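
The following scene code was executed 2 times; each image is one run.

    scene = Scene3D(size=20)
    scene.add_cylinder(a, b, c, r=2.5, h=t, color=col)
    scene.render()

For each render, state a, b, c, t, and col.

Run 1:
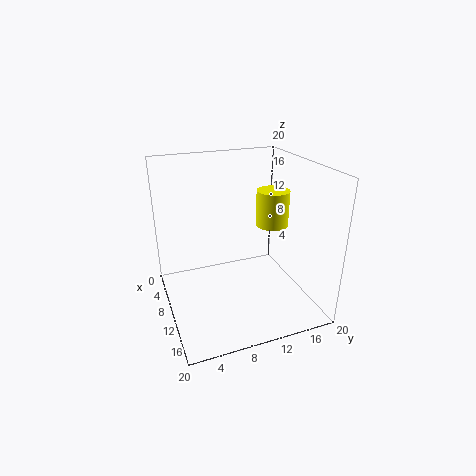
a = 6.5
b = 17
c = 9.5
t = 5.5
col = 'yellow'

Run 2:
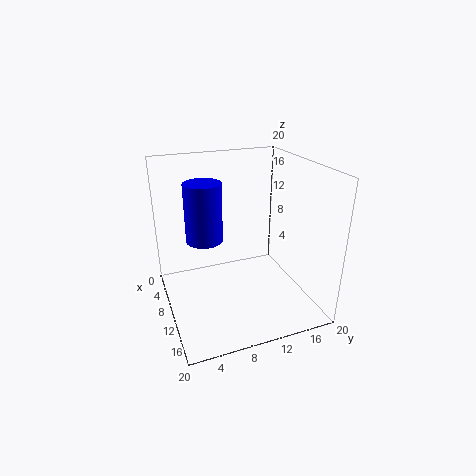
a = 9
b = 5.5
c = 10
t = 8
col = 'blue'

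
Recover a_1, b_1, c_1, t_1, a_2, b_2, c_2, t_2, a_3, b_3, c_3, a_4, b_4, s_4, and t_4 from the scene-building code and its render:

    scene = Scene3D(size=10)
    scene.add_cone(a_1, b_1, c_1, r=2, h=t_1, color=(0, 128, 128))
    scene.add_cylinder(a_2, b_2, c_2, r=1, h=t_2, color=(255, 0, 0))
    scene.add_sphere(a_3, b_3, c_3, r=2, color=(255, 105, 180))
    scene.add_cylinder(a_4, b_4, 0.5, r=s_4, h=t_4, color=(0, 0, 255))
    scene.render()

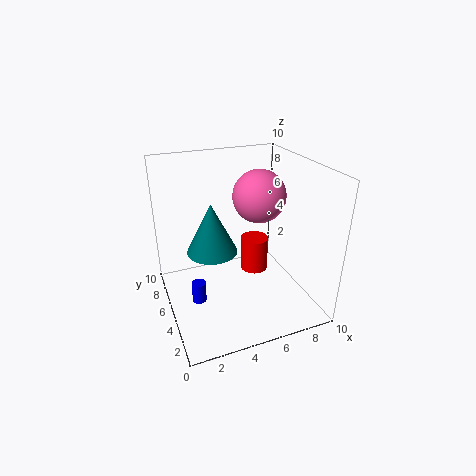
a_1 = 4, b_1 = 8, c_1 = 2.5, t_1 = 4, a_2 = 6.5, b_2 = 5.5, c_2 = 2, t_2 = 2.5, a_3 = 7.5, b_3 = 7, c_3 = 7, a_4 = 2, b_4 = 5, s_4 = 0.5, t_4 = 1.5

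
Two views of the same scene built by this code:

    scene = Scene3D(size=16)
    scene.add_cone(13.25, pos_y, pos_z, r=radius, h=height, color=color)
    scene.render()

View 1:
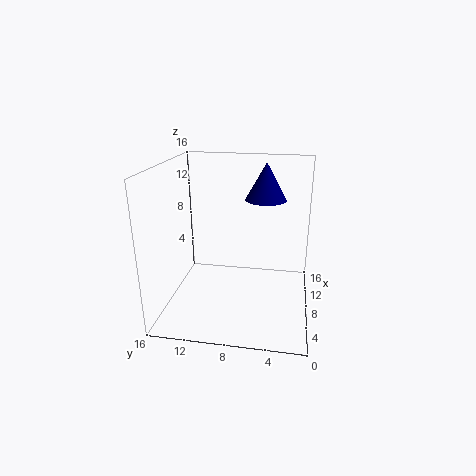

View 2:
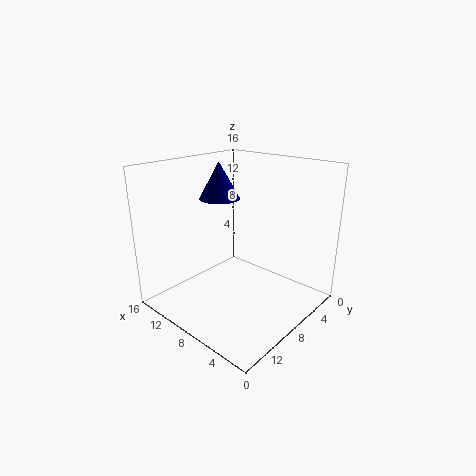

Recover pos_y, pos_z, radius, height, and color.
pos_y = 5.5; pos_z = 11; radius = 2.5; height = 4.5; color = 'navy'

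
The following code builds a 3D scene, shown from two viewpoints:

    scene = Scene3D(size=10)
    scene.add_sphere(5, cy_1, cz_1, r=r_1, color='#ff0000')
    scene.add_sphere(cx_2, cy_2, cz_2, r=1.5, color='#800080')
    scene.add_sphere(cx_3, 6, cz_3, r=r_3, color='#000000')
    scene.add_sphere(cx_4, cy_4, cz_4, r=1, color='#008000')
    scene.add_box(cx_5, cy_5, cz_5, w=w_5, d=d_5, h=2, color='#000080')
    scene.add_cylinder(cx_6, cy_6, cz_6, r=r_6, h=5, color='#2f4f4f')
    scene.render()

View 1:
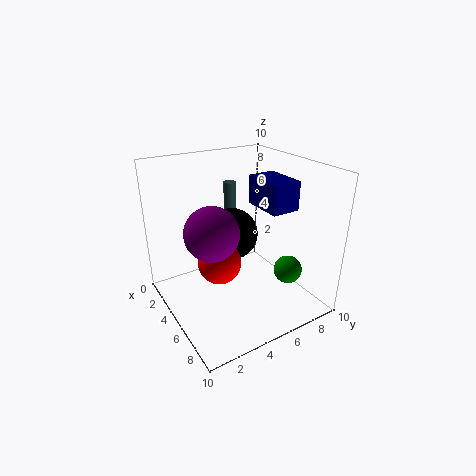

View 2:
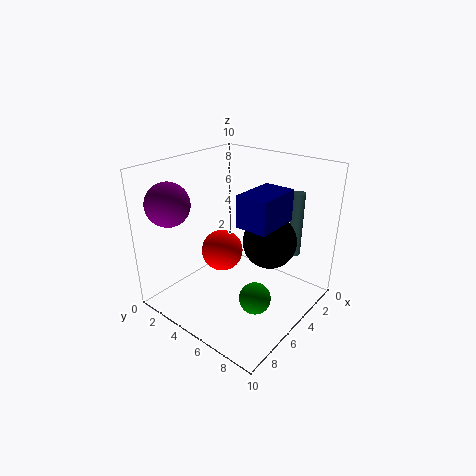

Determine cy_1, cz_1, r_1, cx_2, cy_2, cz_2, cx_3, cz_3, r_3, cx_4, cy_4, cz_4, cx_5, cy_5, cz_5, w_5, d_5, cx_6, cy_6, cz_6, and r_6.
cy_1 = 3.5
cz_1 = 3.5
r_1 = 1.5
cx_2 = 8
cy_2 = 1.5
cz_2 = 7.5
cx_3 = 2.5
cz_3 = 4
r_3 = 2
cx_4 = 7
cy_4 = 8
cz_4 = 2.5
cx_5 = 4
cy_5 = 6.5
cz_5 = 7
w_5 = 3
d_5 = 2
cx_6 = 0.5
cy_6 = 7
cz_6 = 2.5
r_6 = 0.5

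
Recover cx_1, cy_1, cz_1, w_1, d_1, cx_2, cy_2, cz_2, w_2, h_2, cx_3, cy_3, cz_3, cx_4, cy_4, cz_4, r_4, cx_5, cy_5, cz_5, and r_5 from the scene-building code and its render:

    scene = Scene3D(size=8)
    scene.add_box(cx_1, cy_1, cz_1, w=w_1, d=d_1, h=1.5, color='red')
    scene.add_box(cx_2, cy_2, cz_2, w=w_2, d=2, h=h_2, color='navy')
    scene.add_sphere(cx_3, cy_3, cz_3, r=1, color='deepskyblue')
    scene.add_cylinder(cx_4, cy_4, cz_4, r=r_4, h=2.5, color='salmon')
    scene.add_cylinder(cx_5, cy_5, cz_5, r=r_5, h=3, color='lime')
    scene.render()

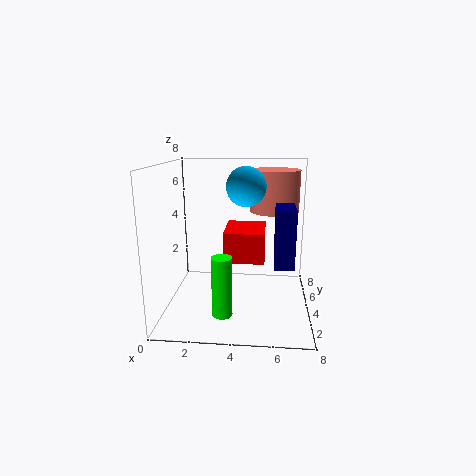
cx_1 = 3.5; cy_1 = 1.5; cz_1 = 3.5; w_1 = 2; d_1 = 2.5; cx_2 = 6; cy_2 = 2; cz_2 = 3; w_2 = 1; h_2 = 3; cx_3 = 4.5; cy_3 = 3; cz_3 = 7; cx_4 = 6; cy_4 = 6.5; cz_4 = 5; r_4 = 1.5; cx_5 = 3.5; cy_5 = 1; cz_5 = 1; r_5 = 0.5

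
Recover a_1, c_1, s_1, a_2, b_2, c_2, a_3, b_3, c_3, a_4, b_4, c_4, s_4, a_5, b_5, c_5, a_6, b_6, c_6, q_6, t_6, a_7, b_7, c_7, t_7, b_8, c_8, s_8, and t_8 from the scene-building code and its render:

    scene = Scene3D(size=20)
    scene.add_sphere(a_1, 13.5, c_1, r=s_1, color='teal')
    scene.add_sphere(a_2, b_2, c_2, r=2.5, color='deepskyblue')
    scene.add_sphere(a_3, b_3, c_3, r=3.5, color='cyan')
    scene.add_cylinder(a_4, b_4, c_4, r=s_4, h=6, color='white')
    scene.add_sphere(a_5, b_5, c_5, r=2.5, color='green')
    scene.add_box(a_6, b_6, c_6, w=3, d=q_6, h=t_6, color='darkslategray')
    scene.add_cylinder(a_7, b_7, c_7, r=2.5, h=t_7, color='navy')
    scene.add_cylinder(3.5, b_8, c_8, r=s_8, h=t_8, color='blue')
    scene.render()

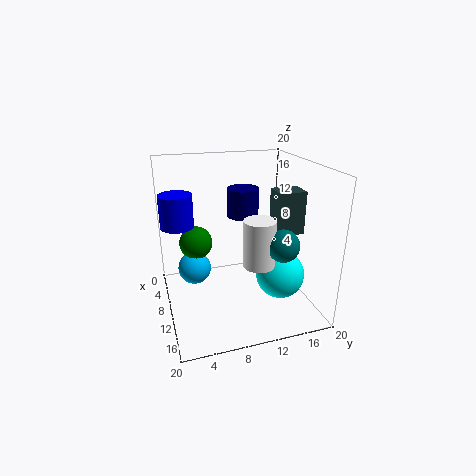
a_1 = 17
c_1 = 11.5
s_1 = 2
a_2 = 5
b_2 = 4.5
c_2 = 3.5
a_3 = 11.5
b_3 = 16
c_3 = 4
a_4 = 15.5
b_4 = 11
c_4 = 8.5
s_4 = 2
a_5 = 4.5
b_5 = 5
c_5 = 7.5
a_6 = 12.5
b_6 = 13.5
c_6 = 12
q_6 = 3.5
t_6 = 5.5
a_7 = 3
b_7 = 13
c_7 = 10.5
t_7 = 4.5
b_8 = 2.5
c_8 = 10
s_8 = 2.5
t_8 = 5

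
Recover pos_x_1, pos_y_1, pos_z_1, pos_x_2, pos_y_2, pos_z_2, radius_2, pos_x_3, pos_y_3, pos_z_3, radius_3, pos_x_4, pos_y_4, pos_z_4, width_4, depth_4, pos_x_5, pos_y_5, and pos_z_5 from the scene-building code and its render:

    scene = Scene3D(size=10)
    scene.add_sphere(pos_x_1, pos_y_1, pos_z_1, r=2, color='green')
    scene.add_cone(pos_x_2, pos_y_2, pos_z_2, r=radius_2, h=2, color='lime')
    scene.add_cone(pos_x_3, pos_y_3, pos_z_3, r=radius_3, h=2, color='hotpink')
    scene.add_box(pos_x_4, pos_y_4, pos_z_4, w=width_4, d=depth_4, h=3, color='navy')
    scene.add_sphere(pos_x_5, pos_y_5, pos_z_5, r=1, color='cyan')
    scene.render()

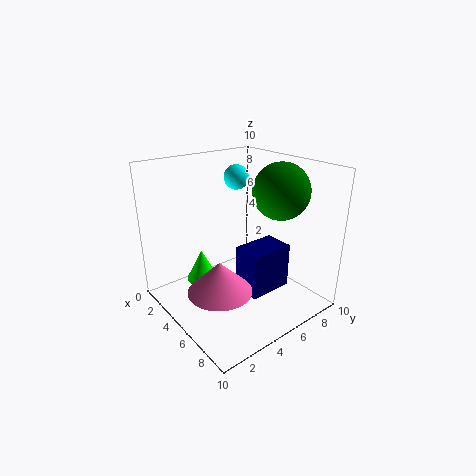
pos_x_1 = 6; pos_y_1 = 8; pos_z_1 = 8; pos_x_2 = 5; pos_y_2 = 2; pos_z_2 = 3; radius_2 = 1; pos_x_3 = 7; pos_y_3 = 2; pos_z_3 = 3; radius_3 = 2; pos_x_4 = 6; pos_y_4 = 4; pos_z_4 = 2; width_4 = 2; depth_4 = 3; pos_x_5 = 1; pos_y_5 = 8; pos_z_5 = 8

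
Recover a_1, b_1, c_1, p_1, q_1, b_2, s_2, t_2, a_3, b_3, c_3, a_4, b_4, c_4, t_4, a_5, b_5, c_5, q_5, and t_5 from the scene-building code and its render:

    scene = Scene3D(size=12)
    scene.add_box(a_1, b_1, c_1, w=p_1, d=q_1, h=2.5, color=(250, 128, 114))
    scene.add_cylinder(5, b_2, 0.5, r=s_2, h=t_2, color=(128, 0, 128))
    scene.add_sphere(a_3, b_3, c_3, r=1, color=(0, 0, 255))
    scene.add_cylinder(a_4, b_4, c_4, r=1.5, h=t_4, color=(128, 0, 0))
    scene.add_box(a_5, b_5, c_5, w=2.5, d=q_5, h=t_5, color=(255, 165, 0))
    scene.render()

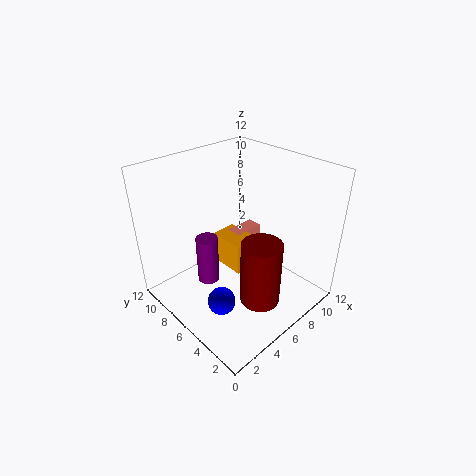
a_1 = 8.5; b_1 = 8.5; c_1 = 1.5; p_1 = 3; q_1 = 1.5; b_2 = 9; s_2 = 1; t_2 = 4.5; a_3 = 1.5; b_3 = 3; c_3 = 4; a_4 = 4.5; b_4 = 2; c_4 = 3; t_4 = 5; a_5 = 7; b_5 = 7; c_5 = 1; q_5 = 3.5; t_5 = 3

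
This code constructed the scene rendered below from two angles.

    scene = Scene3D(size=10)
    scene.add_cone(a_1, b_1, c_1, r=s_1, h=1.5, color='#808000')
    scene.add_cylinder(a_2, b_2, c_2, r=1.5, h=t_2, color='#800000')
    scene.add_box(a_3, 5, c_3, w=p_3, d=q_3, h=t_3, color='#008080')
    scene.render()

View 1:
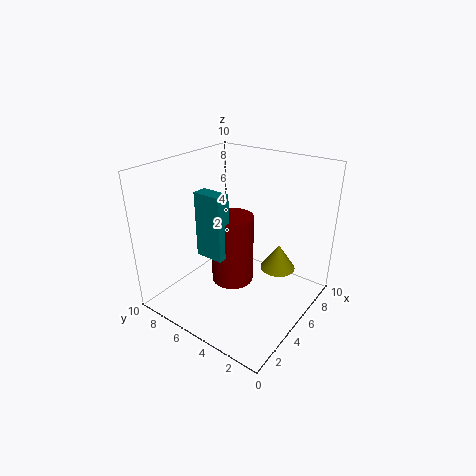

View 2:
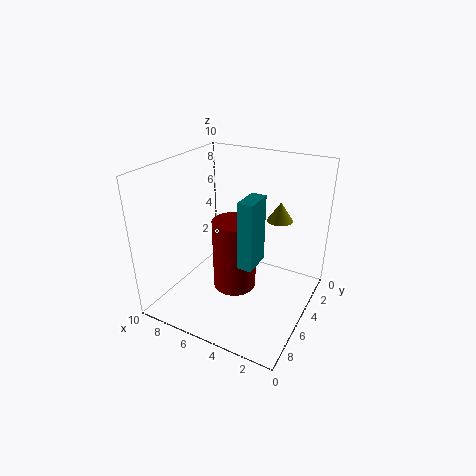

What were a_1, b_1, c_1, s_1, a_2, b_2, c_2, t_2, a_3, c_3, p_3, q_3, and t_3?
a_1 = 3.5
b_1 = 1
c_1 = 5
s_1 = 1
a_2 = 5
b_2 = 5.5
c_2 = 1.5
t_2 = 5
a_3 = 3
c_3 = 4
p_3 = 1
q_3 = 2
t_3 = 4.5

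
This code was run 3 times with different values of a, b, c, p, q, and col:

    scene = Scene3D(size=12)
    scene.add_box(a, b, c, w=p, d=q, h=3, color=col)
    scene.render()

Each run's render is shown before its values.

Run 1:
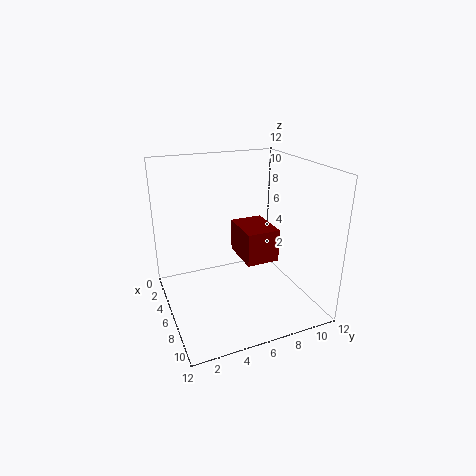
a = 2, b = 7, c = 3, p = 4, q = 3, col = 'maroon'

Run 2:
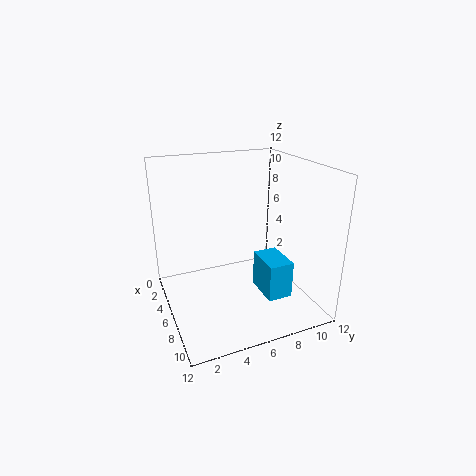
a = 7, b = 7, c = 2, p = 3, q = 2, col = 'deepskyblue'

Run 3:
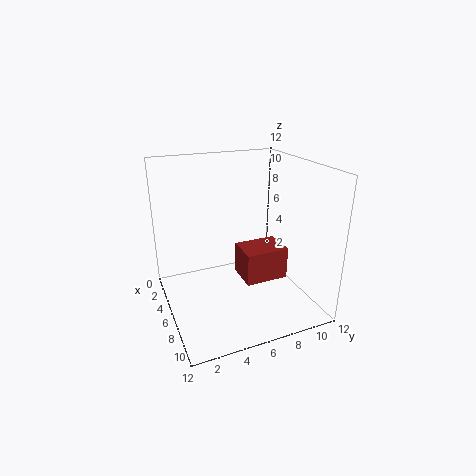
a = 3, b = 7, c = 1, p = 3, q = 4, col = 'brown'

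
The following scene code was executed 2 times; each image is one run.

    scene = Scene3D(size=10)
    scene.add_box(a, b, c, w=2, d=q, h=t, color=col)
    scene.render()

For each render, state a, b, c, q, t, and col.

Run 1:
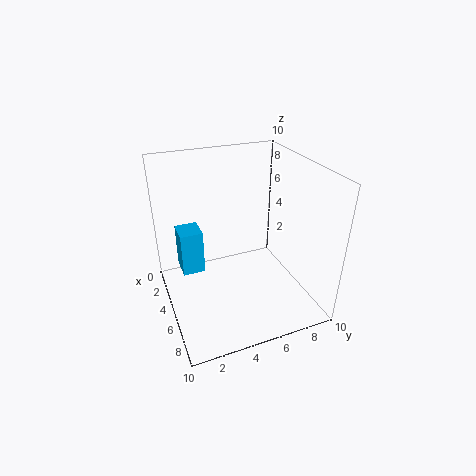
a = 0.25, b = 1.5, c = 0.75, q = 1.75, t = 3.5, col = 'deepskyblue'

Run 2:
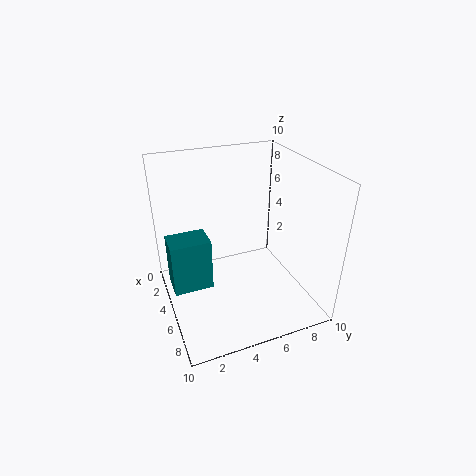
a = 3.25, b = 0.25, c = 1.5, q = 2.75, t = 3.75, col = 'teal'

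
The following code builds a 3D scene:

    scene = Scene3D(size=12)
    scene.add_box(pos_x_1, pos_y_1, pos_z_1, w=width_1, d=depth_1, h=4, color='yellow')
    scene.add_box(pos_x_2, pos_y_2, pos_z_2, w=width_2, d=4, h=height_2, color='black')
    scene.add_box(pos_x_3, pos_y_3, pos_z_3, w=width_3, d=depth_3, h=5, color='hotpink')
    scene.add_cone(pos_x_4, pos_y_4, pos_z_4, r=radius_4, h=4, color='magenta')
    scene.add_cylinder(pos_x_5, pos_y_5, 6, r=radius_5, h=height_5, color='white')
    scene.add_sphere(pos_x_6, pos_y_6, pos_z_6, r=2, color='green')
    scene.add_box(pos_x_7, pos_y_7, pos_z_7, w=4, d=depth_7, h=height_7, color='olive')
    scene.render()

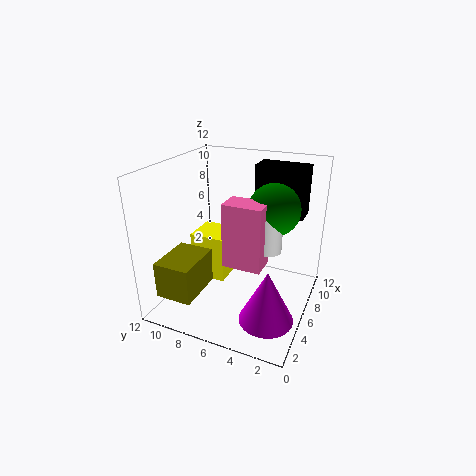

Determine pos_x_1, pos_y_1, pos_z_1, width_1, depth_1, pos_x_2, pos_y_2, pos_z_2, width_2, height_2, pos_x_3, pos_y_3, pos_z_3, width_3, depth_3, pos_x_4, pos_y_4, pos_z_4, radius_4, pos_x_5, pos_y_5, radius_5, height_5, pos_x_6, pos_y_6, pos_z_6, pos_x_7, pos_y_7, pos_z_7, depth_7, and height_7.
pos_x_1 = 5; pos_y_1 = 7; pos_z_1 = 2; width_1 = 3; depth_1 = 3; pos_x_2 = 7; pos_y_2 = 1; pos_z_2 = 8; width_2 = 2; height_2 = 4; pos_x_3 = 3; pos_y_3 = 3; pos_z_3 = 5; width_3 = 2; depth_3 = 3; pos_x_4 = 2; pos_y_4 = 2; pos_z_4 = 2; radius_4 = 2; pos_x_5 = 5; pos_y_5 = 3; radius_5 = 1; height_5 = 3; pos_x_6 = 6; pos_y_6 = 3; pos_z_6 = 9; pos_x_7 = 1; pos_y_7 = 8; pos_z_7 = 2; depth_7 = 3; height_7 = 3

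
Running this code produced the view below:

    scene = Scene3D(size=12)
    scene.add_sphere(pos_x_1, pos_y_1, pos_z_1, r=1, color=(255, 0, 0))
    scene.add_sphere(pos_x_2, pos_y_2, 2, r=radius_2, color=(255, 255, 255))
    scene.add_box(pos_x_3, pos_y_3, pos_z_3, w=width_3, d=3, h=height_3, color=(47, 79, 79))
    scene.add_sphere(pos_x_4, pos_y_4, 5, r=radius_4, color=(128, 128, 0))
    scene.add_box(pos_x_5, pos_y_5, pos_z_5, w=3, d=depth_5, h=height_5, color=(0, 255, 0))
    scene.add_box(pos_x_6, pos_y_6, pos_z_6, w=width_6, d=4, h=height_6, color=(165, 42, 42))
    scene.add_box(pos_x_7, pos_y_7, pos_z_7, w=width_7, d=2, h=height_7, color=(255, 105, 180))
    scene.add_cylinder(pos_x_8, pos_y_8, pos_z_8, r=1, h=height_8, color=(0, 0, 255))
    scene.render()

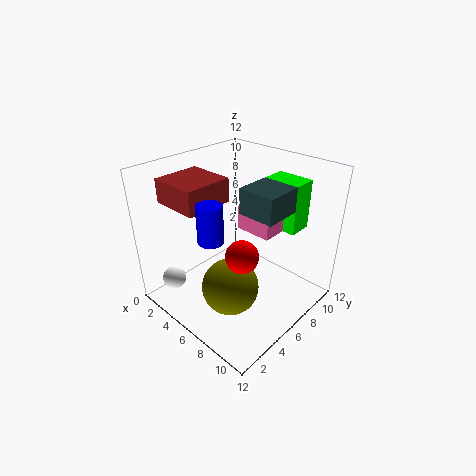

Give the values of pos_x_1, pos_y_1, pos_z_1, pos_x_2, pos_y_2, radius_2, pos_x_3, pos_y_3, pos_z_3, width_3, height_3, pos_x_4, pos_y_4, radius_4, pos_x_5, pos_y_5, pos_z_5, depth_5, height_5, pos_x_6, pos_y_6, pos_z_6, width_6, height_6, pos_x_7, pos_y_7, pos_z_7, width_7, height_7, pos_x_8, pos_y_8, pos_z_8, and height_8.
pos_x_1 = 11
pos_y_1 = 1
pos_z_1 = 9
pos_x_2 = 2
pos_y_2 = 2
radius_2 = 1
pos_x_3 = 7
pos_y_3 = 5
pos_z_3 = 9
width_3 = 3
height_3 = 2
pos_x_4 = 9
pos_y_4 = 2
radius_4 = 2
pos_x_5 = 7
pos_y_5 = 8
pos_z_5 = 7
depth_5 = 2
height_5 = 4
pos_x_6 = 1
pos_y_6 = 2
pos_z_6 = 9
width_6 = 4
height_6 = 2
pos_x_7 = 6
pos_y_7 = 6
pos_z_7 = 7
width_7 = 3
height_7 = 2
pos_x_8 = 6
pos_y_8 = 3
pos_z_8 = 7
height_8 = 3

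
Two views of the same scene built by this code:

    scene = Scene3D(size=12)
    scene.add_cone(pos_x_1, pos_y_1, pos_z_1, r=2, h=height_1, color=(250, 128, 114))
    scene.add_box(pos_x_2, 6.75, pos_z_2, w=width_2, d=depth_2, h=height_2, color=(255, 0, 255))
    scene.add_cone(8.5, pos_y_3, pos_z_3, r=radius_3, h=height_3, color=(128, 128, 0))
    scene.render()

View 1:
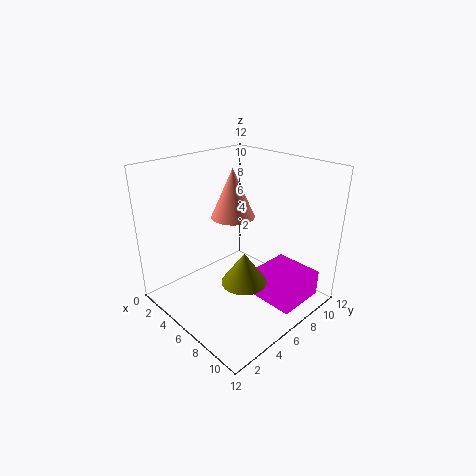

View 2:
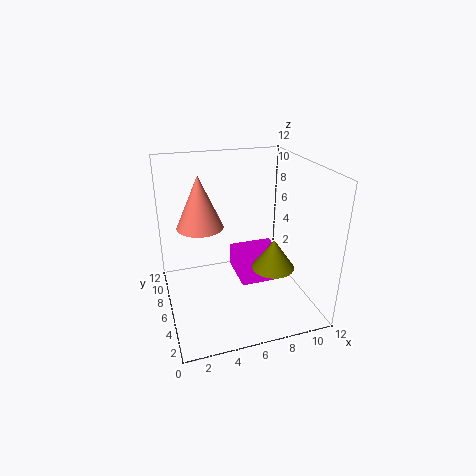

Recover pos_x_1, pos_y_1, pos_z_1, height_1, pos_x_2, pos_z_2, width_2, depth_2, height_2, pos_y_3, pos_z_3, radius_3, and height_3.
pos_x_1 = 3.25
pos_y_1 = 8
pos_z_1 = 6.5
height_1 = 4.5
pos_x_2 = 6.75
pos_z_2 = 0.5
width_2 = 4.25
depth_2 = 4.25
height_2 = 2.25
pos_y_3 = 4.25
pos_z_3 = 3.75
radius_3 = 1.75
height_3 = 2.5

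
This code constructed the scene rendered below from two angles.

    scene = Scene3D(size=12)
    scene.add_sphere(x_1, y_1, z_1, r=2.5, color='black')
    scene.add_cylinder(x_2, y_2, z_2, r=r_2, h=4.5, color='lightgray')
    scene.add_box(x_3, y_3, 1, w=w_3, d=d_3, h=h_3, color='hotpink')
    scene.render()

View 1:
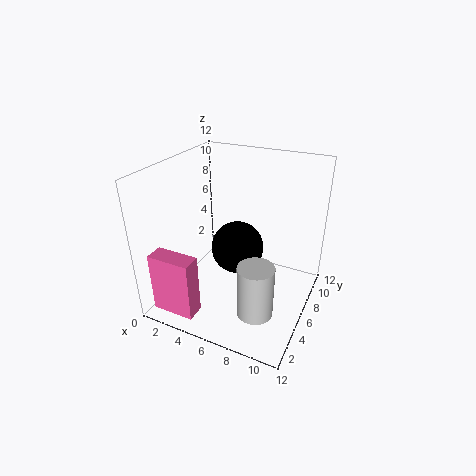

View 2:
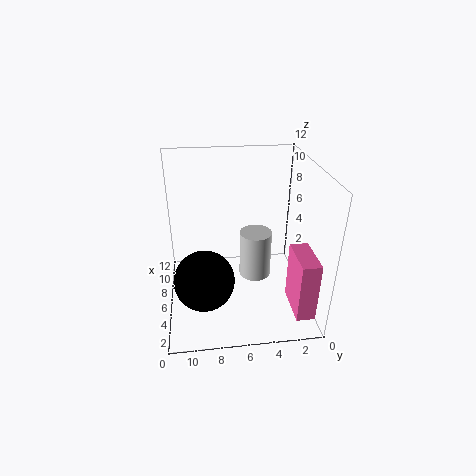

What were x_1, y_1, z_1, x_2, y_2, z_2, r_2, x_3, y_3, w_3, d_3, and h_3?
x_1 = 4.5; y_1 = 9; z_1 = 3; x_2 = 8.5; y_2 = 4; z_2 = 0.5; r_2 = 1.5; x_3 = 1; y_3 = 0.5; w_3 = 3.5; d_3 = 1.5; h_3 = 5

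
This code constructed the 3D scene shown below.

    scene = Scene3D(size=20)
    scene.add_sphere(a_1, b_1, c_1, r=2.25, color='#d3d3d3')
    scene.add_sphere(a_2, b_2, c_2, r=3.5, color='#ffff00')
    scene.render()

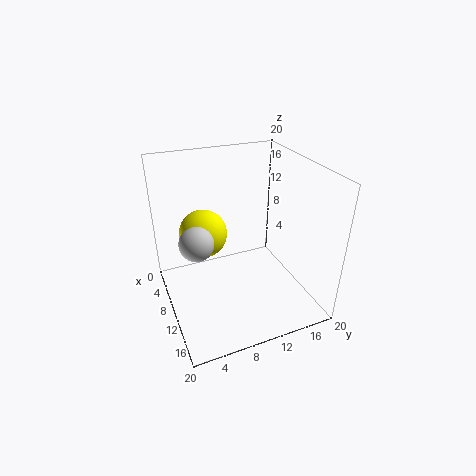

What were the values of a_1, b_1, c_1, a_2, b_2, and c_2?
a_1 = 11.25
b_1 = 3.75
c_1 = 11.25
a_2 = 5.75
b_2 = 6.25
c_2 = 9.25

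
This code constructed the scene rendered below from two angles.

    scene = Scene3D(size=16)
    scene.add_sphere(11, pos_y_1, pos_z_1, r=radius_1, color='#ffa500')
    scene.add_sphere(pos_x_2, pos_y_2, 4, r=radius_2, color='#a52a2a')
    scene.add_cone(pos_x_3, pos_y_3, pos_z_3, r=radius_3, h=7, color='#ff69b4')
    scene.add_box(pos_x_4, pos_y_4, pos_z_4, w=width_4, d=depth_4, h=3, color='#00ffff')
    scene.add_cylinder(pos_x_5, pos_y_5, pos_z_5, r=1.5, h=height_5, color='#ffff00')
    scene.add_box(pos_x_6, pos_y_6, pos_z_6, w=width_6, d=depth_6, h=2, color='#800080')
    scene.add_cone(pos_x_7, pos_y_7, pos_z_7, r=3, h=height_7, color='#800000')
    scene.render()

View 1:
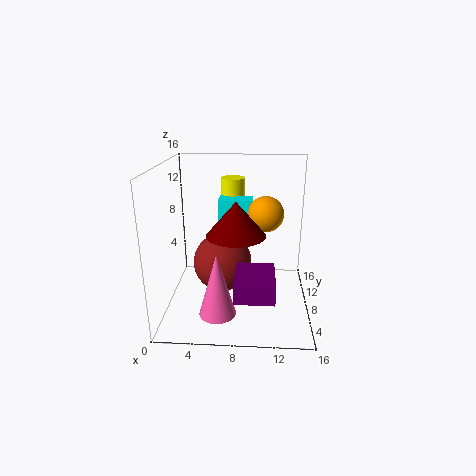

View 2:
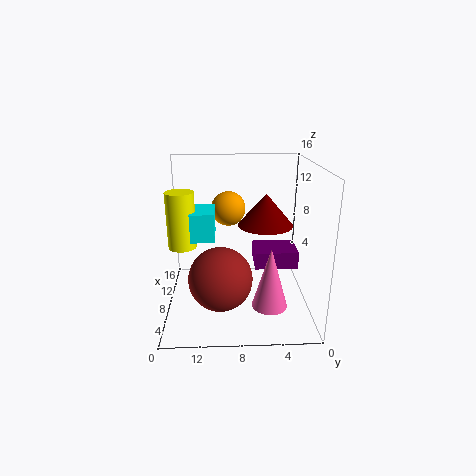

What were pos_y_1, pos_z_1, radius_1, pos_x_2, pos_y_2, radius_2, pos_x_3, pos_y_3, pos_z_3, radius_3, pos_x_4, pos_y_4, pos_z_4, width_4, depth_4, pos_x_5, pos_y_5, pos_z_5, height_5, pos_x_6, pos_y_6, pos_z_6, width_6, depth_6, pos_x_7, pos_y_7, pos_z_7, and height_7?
pos_y_1 = 9, pos_z_1 = 10.5, radius_1 = 2, pos_x_2 = 6, pos_y_2 = 10, radius_2 = 3.5, pos_x_3 = 6, pos_y_3 = 4.5, pos_z_3 = 0.5, radius_3 = 2, pos_x_4 = 5.5, pos_y_4 = 10.5, pos_z_4 = 8.5, width_4 = 4, depth_4 = 2.5, pos_x_5 = 7, pos_y_5 = 14, pos_z_5 = 7.5, height_5 = 6, pos_x_6 = 8, pos_y_6 = 1, pos_z_6 = 4, width_6 = 4, depth_6 = 5, pos_x_7 = 8, pos_y_7 = 5, pos_z_7 = 9.5, height_7 = 3.5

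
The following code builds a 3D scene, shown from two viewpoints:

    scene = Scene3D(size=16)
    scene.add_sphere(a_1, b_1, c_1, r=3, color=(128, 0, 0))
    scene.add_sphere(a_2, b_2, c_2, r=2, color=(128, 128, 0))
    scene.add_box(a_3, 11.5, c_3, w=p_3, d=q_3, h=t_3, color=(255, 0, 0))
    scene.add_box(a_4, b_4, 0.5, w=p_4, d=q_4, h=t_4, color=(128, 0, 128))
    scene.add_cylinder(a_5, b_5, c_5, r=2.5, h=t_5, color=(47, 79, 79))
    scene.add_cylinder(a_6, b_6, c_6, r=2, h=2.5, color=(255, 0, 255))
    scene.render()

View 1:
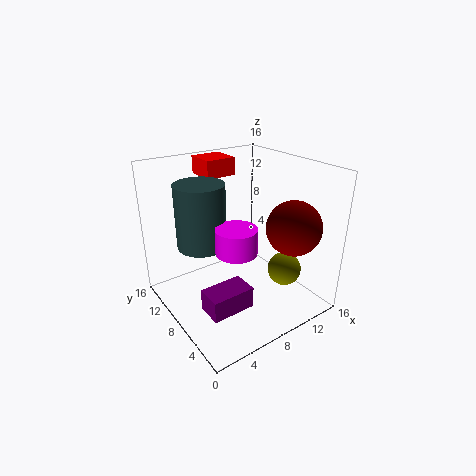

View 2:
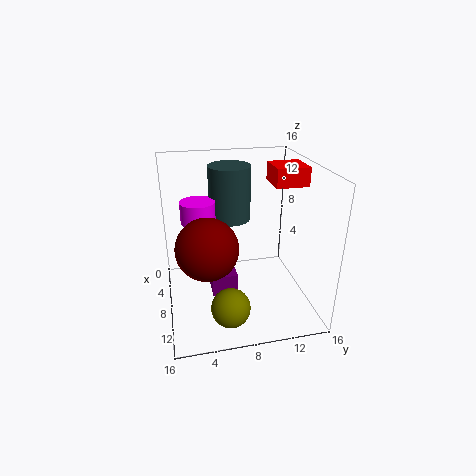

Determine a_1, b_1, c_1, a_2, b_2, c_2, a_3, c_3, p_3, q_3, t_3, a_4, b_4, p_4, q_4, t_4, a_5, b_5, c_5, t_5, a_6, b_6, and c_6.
a_1 = 12.5, b_1 = 4, c_1 = 9.5, a_2 = 13.5, b_2 = 6, c_2 = 3, a_3 = 6.5, c_3 = 14, p_3 = 3.5, q_3 = 3.5, t_3 = 2, a_4 = 3, b_4 = 5, p_4 = 5, q_4 = 3, t_4 = 2.5, a_5 = 3.5, b_5 = 8, c_5 = 8.5, t_5 = 6.5, a_6 = 5, b_6 = 4, c_6 = 9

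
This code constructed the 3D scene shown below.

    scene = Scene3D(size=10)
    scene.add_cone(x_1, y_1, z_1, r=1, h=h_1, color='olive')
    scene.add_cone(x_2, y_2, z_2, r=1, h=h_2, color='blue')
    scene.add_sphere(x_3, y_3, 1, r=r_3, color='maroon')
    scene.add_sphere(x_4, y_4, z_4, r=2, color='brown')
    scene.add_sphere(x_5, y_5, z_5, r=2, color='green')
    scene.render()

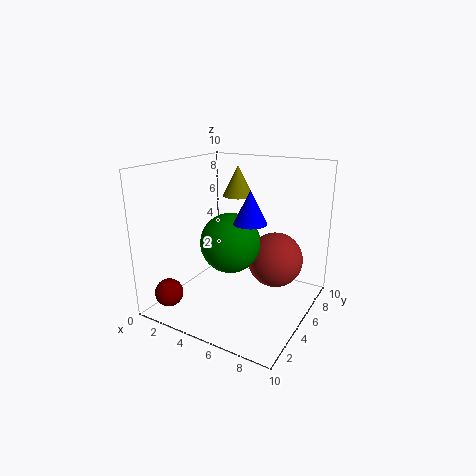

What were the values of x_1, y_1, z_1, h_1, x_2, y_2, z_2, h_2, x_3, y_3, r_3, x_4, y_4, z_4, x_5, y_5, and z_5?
x_1 = 5, y_1 = 5, z_1 = 8, h_1 = 2, x_2 = 7, y_2 = 3, z_2 = 7, h_2 = 2, x_3 = 1, y_3 = 2, r_3 = 1, x_4 = 7, y_4 = 7, z_4 = 3, x_5 = 5, y_5 = 4, z_5 = 5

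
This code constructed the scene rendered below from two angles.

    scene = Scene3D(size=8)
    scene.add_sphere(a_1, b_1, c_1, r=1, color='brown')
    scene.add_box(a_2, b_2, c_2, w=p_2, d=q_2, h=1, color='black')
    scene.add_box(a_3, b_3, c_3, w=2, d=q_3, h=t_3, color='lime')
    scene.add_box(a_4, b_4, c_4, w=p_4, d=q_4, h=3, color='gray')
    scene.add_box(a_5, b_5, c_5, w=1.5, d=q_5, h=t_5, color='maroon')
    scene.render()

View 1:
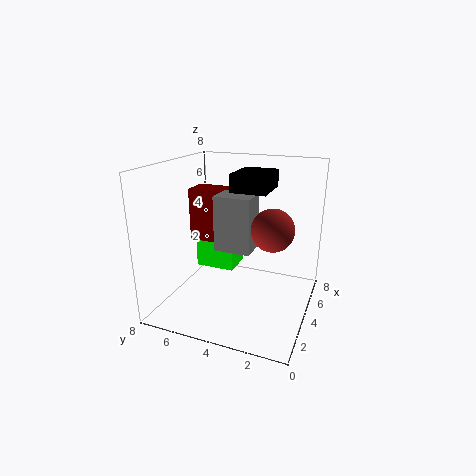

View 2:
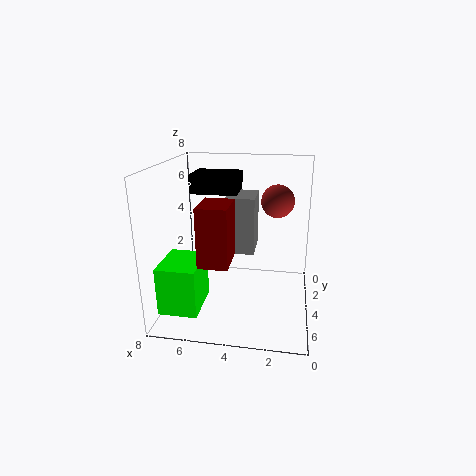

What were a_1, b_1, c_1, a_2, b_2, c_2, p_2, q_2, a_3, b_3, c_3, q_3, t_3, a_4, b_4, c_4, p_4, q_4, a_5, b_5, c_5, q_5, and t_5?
a_1 = 2; b_1 = 1.5; c_1 = 5.5; a_2 = 4; b_2 = 2.5; c_2 = 6.5; p_2 = 2.5; q_2 = 2; a_3 = 5.5; b_3 = 5; c_3 = 1; q_3 = 2.5; t_3 = 2.5; a_4 = 3; b_4 = 3; c_4 = 3.5; p_4 = 1.5; q_4 = 2; a_5 = 4; b_5 = 5; c_5 = 3.5; q_5 = 2; t_5 = 3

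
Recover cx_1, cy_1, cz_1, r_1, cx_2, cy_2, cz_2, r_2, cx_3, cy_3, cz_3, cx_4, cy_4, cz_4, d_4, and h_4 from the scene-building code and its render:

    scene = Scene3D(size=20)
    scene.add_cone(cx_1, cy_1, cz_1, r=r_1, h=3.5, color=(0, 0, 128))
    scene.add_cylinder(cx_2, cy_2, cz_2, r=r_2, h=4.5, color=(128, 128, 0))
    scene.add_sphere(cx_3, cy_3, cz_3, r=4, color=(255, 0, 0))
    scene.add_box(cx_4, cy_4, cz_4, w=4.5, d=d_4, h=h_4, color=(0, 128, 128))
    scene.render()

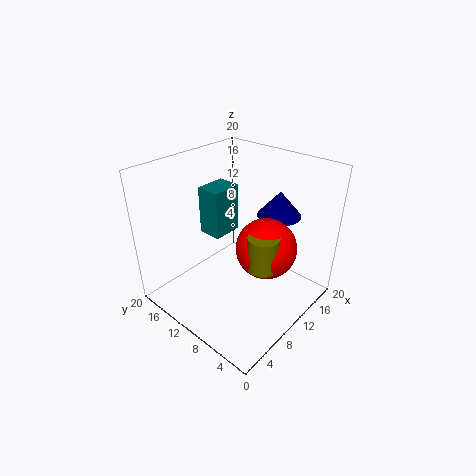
cx_1 = 14.5, cy_1 = 6.5, cz_1 = 13, r_1 = 3, cx_2 = 8.5, cy_2 = 4.5, cz_2 = 8.5, r_2 = 2, cx_3 = 10.5, cy_3 = 5.5, cz_3 = 10, cx_4 = 9, cy_4 = 13, cz_4 = 9, d_4 = 3.5, h_4 = 7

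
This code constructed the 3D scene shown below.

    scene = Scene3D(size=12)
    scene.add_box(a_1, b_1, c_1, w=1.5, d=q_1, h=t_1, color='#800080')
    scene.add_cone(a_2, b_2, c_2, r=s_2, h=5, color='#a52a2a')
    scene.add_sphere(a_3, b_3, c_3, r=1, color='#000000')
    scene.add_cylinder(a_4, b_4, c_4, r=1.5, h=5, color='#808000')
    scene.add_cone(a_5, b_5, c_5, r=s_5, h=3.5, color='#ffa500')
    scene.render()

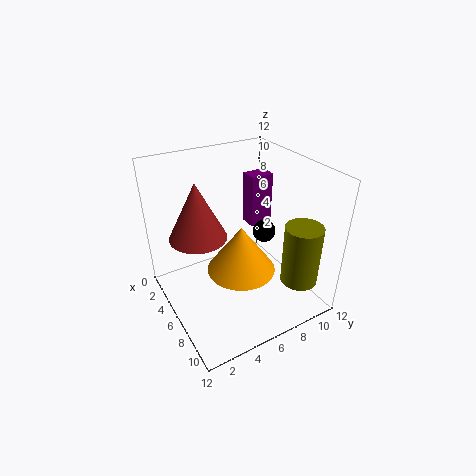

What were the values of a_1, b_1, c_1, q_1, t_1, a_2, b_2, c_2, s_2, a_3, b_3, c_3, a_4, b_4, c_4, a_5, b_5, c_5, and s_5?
a_1 = 3.5
b_1 = 8
c_1 = 6
q_1 = 2
t_1 = 4.5
a_2 = 3.5
b_2 = 3.5
c_2 = 5.5
s_2 = 2.5
a_3 = 5.5
b_3 = 9
c_3 = 5.5
a_4 = 10
b_4 = 9.5
c_4 = 3
a_5 = 9
b_5 = 4.5
c_5 = 5.5
s_5 = 2.5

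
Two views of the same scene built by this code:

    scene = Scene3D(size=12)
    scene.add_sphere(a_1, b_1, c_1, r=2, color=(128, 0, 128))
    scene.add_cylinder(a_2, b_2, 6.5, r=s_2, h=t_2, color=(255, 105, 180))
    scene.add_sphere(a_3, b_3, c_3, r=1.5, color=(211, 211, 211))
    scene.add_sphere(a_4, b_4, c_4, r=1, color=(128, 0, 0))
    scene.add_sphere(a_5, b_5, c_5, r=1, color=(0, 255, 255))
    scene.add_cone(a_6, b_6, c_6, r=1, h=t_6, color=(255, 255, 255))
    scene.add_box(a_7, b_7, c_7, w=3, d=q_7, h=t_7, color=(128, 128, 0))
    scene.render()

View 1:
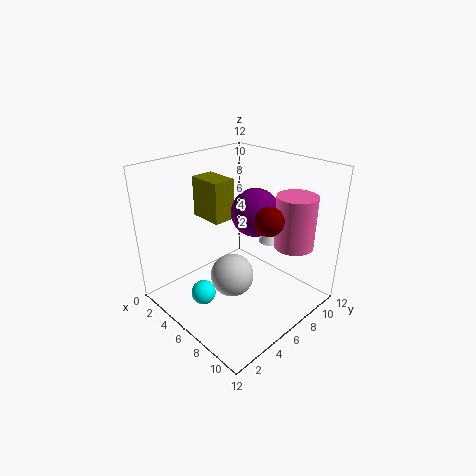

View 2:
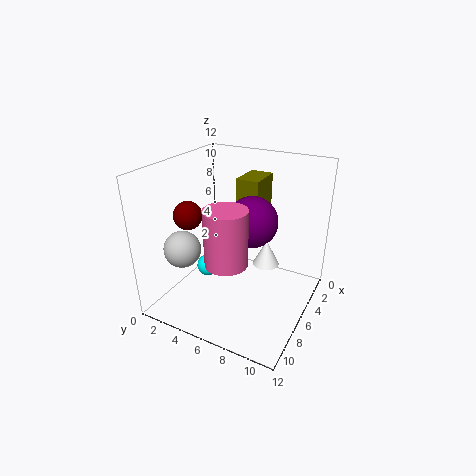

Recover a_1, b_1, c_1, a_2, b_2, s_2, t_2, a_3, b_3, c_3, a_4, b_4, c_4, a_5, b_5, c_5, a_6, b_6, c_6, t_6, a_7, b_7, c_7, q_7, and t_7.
a_1 = 6.5; b_1 = 7.5; c_1 = 8; a_2 = 10.5; b_2 = 7.5; s_2 = 1.5; t_2 = 4; a_3 = 9; b_3 = 2.5; c_3 = 5.5; a_4 = 10.5; b_4 = 4.5; c_4 = 9.5; a_5 = 5.5; b_5 = 2.5; c_5 = 2; a_6 = 7; b_6 = 9; c_6 = 5; t_6 = 2; a_7 = 1.5; b_7 = 5; c_7 = 7; q_7 = 2; t_7 = 3.5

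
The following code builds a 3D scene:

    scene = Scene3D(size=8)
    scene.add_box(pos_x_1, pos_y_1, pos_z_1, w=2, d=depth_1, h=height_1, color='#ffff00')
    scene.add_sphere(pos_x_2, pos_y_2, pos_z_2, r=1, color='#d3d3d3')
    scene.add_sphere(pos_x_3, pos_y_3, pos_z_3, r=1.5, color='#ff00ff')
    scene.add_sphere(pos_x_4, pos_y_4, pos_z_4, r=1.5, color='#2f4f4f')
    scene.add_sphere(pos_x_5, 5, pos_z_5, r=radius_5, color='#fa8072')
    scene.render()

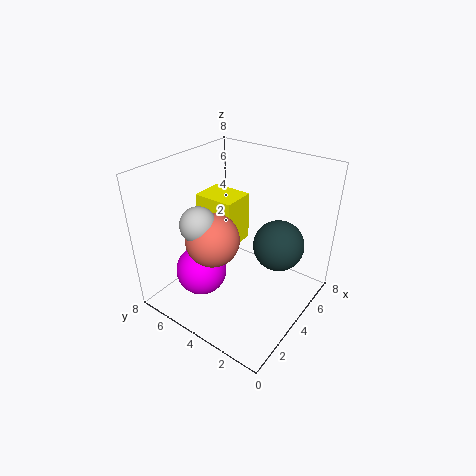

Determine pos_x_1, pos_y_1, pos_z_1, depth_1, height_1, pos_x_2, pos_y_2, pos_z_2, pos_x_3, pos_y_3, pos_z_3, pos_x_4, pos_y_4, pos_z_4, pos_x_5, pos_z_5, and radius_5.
pos_x_1 = 4.5
pos_y_1 = 5
pos_z_1 = 2.5
depth_1 = 2.5
height_1 = 3
pos_x_2 = 2.5
pos_y_2 = 5.5
pos_z_2 = 5
pos_x_3 = 3
pos_y_3 = 6
pos_z_3 = 1.5
pos_x_4 = 6
pos_y_4 = 2.5
pos_z_4 = 3
pos_x_5 = 3
pos_z_5 = 4
radius_5 = 1.5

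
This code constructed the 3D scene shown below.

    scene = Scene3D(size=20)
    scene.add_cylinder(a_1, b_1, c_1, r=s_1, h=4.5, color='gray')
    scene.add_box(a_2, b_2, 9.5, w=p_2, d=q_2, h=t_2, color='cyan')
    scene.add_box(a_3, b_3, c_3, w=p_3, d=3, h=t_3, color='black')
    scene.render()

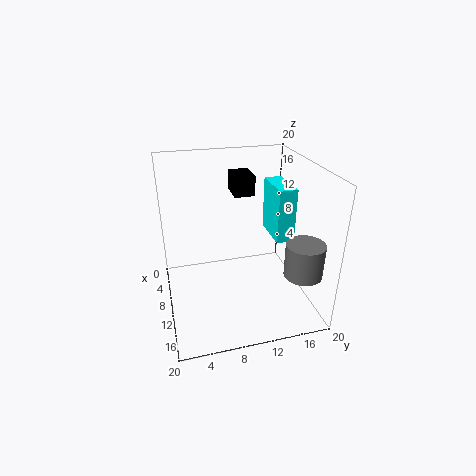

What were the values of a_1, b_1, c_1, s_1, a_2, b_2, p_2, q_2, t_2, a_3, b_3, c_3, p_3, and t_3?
a_1 = 16.5, b_1 = 17, c_1 = 7, s_1 = 2.5, a_2 = 6, b_2 = 15, p_2 = 6, q_2 = 2.5, t_2 = 7.5, a_3 = 2.5, b_3 = 10.5, c_3 = 14.5, p_3 = 4, t_3 = 3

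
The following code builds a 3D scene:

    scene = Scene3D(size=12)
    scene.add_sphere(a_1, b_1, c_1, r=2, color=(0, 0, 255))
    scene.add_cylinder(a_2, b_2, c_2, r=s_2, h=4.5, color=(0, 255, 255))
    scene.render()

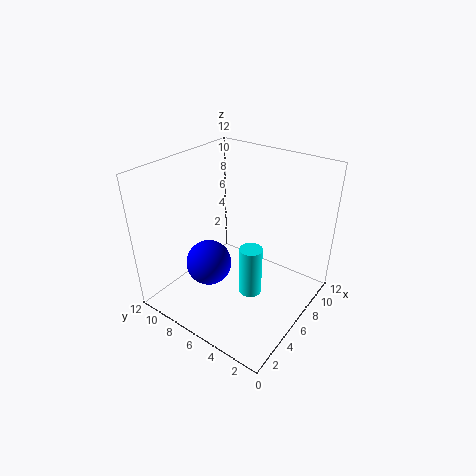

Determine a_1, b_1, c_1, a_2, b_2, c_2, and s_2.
a_1 = 5
b_1 = 8.5
c_1 = 3
a_2 = 6.5
b_2 = 5
c_2 = 0.5
s_2 = 1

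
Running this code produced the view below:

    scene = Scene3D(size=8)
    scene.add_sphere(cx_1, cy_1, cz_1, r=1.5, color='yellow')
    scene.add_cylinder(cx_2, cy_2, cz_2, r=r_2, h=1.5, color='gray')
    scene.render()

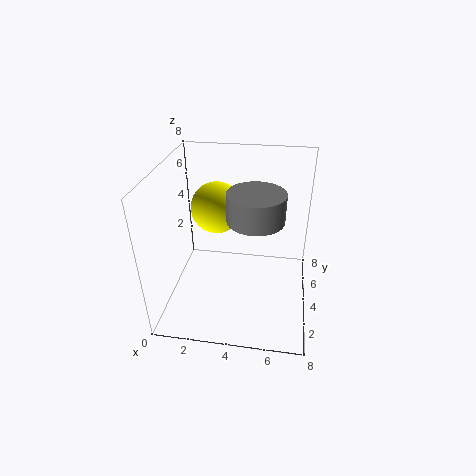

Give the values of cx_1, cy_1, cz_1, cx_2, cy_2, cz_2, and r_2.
cx_1 = 2.5; cy_1 = 5.5; cz_1 = 5; cx_2 = 5; cy_2 = 3.5; cz_2 = 5.5; r_2 = 1.5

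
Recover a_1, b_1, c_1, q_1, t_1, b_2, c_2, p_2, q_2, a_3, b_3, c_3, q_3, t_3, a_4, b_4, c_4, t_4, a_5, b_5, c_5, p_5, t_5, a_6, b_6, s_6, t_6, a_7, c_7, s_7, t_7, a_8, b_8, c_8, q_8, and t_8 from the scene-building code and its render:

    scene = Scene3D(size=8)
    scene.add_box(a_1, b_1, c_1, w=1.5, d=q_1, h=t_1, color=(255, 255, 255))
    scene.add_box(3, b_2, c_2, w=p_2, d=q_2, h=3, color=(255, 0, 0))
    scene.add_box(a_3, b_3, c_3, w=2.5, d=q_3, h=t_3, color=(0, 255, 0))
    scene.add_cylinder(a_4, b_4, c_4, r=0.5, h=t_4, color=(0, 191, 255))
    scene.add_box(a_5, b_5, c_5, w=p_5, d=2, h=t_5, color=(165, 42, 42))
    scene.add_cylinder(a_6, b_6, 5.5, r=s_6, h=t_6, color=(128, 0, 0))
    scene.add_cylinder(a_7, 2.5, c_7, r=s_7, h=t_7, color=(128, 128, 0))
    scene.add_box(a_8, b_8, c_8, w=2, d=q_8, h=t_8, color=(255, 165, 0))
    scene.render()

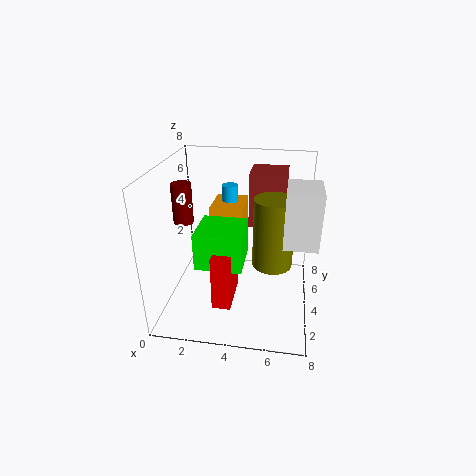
a_1 = 6.5
b_1 = 0.5
c_1 = 5.5
q_1 = 2
t_1 = 2.5
b_2 = 1.5
c_2 = 1
p_2 = 1
q_2 = 2.5
a_3 = 2
b_3 = 2
c_3 = 3
q_3 = 2.5
t_3 = 2
a_4 = 3
b_4 = 7
c_4 = 3
t_4 = 3
a_5 = 4.5
b_5 = 4.5
c_5 = 4.5
p_5 = 2
t_5 = 3
a_6 = 1.5
b_6 = 2.5
s_6 = 0.5
t_6 = 2
a_7 = 6
c_7 = 3.5
s_7 = 1
t_7 = 3.5
a_8 = 2
b_8 = 5.5
c_8 = 2.5
q_8 = 2.5
t_8 = 2.5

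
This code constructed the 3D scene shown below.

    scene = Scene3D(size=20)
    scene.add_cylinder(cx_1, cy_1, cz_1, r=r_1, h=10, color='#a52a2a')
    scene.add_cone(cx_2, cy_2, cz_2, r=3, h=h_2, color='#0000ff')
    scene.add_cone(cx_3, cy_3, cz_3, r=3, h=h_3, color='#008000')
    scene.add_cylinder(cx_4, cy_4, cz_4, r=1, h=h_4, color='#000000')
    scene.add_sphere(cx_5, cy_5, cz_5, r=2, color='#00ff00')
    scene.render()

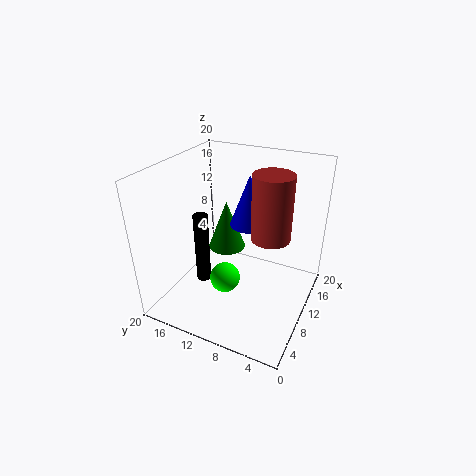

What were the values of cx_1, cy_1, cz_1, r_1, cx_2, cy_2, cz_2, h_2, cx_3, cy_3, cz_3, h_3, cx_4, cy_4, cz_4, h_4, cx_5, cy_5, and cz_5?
cx_1 = 15; cy_1 = 7; cz_1 = 8; r_1 = 3; cx_2 = 16; cy_2 = 11; cz_2 = 9; h_2 = 8; cx_3 = 16; cy_3 = 15; cz_3 = 4; h_3 = 8; cx_4 = 7; cy_4 = 14; cz_4 = 4; h_4 = 10; cx_5 = 6; cy_5 = 10; cz_5 = 6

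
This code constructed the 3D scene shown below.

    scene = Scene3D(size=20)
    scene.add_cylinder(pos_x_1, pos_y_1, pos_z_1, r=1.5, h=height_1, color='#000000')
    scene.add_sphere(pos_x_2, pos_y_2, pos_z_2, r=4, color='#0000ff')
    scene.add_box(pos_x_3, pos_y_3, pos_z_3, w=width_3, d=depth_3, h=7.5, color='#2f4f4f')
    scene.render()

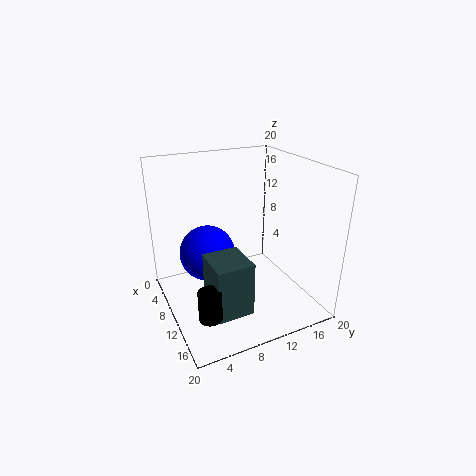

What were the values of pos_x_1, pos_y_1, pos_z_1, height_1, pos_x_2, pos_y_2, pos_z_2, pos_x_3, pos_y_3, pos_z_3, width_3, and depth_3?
pos_x_1 = 15.5
pos_y_1 = 3.5
pos_z_1 = 2.5
height_1 = 4
pos_x_2 = 7
pos_y_2 = 6.5
pos_z_2 = 7
pos_x_3 = 10.5
pos_y_3 = 4.5
pos_z_3 = 1.5
width_3 = 5.5
depth_3 = 5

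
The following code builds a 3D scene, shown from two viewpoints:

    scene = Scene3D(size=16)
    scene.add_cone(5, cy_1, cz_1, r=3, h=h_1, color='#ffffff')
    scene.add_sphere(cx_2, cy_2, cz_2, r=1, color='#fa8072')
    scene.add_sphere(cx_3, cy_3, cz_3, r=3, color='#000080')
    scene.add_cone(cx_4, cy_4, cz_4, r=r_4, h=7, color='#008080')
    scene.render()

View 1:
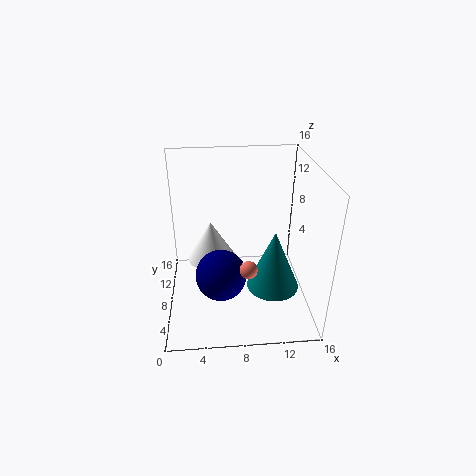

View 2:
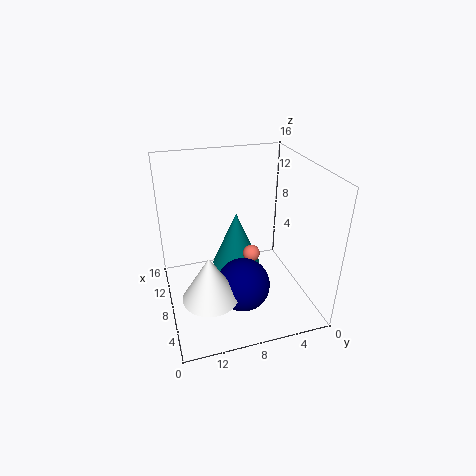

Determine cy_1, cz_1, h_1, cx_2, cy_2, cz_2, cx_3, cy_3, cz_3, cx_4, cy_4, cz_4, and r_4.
cy_1 = 12, cz_1 = 3, h_1 = 5, cx_2 = 9, cy_2 = 6, cz_2 = 5, cx_3 = 6, cy_3 = 8, cz_3 = 3, cx_4 = 12, cy_4 = 7, cz_4 = 2, r_4 = 3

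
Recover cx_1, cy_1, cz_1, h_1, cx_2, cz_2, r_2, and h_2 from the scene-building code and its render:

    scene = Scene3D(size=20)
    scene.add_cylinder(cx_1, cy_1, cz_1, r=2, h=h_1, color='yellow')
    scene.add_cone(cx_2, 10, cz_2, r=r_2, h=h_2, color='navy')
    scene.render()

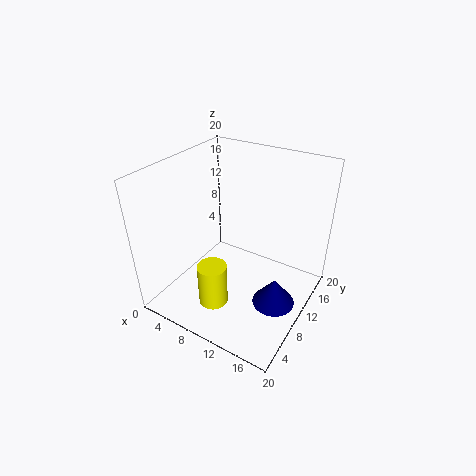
cx_1 = 9
cy_1 = 5
cz_1 = 2
h_1 = 6
cx_2 = 16
cz_2 = 1
r_2 = 3
h_2 = 4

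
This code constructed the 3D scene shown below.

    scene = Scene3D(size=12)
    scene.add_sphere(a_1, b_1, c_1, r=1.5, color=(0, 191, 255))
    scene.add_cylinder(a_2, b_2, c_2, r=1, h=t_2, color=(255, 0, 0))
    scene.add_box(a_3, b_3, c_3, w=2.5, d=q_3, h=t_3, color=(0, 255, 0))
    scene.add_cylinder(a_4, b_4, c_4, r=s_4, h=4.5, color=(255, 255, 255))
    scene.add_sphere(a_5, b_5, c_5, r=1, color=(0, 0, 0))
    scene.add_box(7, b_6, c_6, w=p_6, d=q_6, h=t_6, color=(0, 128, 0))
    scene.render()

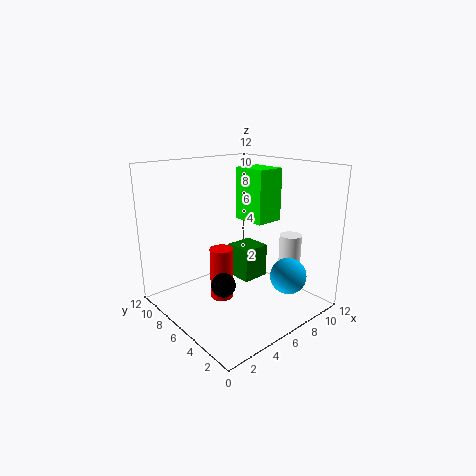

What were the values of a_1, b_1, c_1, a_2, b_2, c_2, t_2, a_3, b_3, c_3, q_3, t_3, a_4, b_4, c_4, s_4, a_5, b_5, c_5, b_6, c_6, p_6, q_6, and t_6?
a_1 = 8.5
b_1 = 2.5
c_1 = 3
a_2 = 5
b_2 = 7
c_2 = 0.5
t_2 = 4.5
a_3 = 7.5
b_3 = 5
c_3 = 7
q_3 = 3
t_3 = 4.5
a_4 = 11
b_4 = 4.5
c_4 = 1
s_4 = 1
a_5 = 4
b_5 = 5.5
c_5 = 2.5
b_6 = 6
c_6 = 1.5
p_6 = 2.5
q_6 = 2.5
t_6 = 3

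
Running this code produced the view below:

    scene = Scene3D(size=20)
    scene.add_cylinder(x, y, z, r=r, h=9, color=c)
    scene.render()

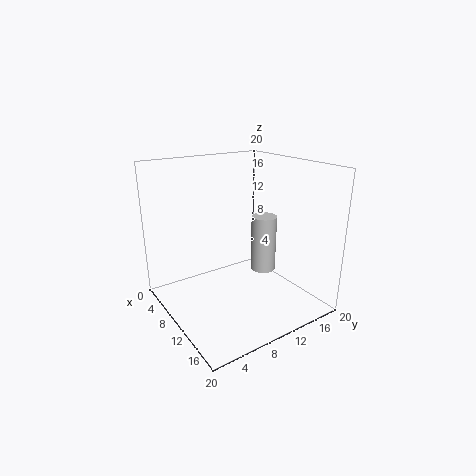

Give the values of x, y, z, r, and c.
x = 7; y = 17; z = 2; r = 2; c = 'lightgray'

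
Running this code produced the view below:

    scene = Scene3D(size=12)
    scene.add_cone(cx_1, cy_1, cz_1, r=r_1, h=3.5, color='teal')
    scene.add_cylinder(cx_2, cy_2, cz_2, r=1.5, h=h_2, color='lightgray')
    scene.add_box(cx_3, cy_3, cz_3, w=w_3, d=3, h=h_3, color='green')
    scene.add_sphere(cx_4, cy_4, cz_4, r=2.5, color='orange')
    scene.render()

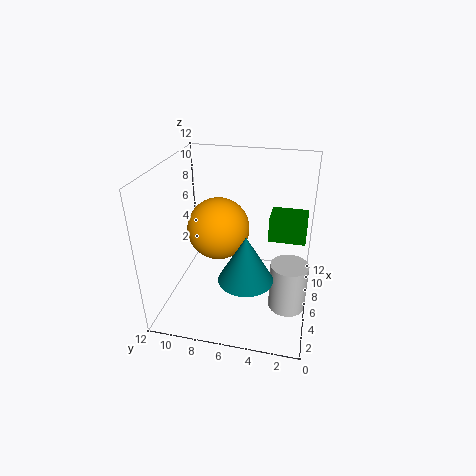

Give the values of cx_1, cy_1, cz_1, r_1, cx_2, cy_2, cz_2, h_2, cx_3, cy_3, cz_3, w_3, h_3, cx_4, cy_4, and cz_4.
cx_1 = 2
cy_1 = 4.5
cz_1 = 5
r_1 = 2
cx_2 = 4.5
cy_2 = 1.5
cz_2 = 1
h_2 = 4
cx_3 = 6
cy_3 = 0.5
cz_3 = 6
w_3 = 2.5
h_3 = 2
cx_4 = 5.5
cy_4 = 7.5
cz_4 = 7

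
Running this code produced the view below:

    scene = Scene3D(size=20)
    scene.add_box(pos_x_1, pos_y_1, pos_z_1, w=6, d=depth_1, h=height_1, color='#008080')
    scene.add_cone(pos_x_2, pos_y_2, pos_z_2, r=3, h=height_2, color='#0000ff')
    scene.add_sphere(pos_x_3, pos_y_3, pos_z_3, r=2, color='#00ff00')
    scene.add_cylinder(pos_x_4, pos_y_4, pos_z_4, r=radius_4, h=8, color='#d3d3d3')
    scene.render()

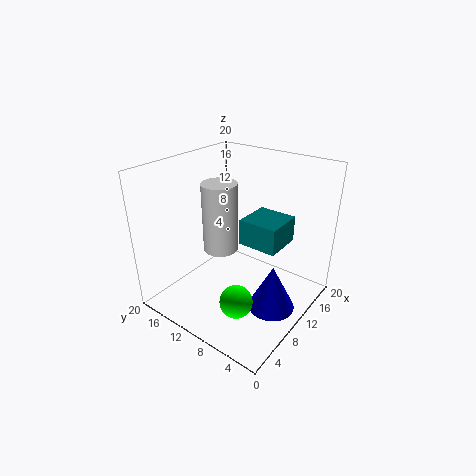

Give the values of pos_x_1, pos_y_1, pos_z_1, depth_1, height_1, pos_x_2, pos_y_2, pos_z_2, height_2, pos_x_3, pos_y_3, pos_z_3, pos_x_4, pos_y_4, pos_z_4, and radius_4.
pos_x_1 = 13; pos_y_1 = 6; pos_z_1 = 7; depth_1 = 6; height_1 = 4; pos_x_2 = 8; pos_y_2 = 3; pos_z_2 = 3; height_2 = 6; pos_x_3 = 3; pos_y_3 = 5; pos_z_3 = 6; pos_x_4 = 4; pos_y_4 = 8; pos_z_4 = 12; radius_4 = 2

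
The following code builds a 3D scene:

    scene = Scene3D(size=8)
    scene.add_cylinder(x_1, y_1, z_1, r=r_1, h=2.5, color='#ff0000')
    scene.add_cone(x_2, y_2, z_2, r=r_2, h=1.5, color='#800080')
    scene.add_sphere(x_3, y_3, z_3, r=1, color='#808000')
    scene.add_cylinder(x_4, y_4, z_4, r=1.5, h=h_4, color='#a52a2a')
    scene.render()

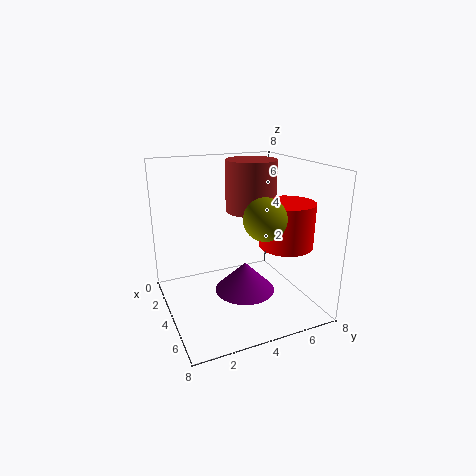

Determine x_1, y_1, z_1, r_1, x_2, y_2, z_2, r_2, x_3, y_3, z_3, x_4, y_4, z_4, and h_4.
x_1 = 5; y_1 = 6.5; z_1 = 3.5; r_1 = 1.5; x_2 = 6; y_2 = 3.5; z_2 = 2; r_2 = 1.5; x_3 = 7; y_3 = 4; z_3 = 6; x_4 = 2.5; y_4 = 5.5; z_4 = 5; h_4 = 3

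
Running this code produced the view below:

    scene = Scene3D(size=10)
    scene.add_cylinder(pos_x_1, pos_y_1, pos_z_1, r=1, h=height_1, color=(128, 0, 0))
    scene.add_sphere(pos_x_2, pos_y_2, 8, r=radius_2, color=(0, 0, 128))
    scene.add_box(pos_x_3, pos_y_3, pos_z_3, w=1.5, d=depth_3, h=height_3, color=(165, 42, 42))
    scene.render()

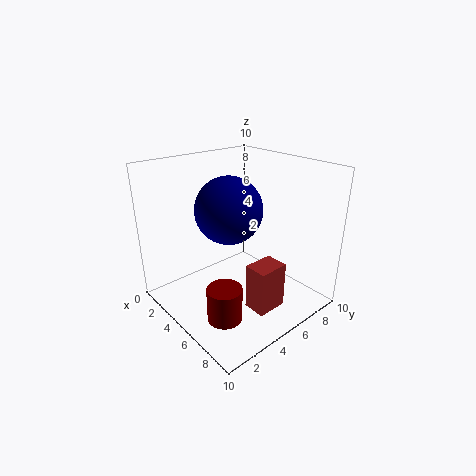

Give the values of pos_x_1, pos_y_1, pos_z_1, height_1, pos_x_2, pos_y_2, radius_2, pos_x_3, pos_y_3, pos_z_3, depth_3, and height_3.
pos_x_1 = 8.5; pos_y_1 = 1; pos_z_1 = 2.5; height_1 = 2; pos_x_2 = 6.5; pos_y_2 = 3; radius_2 = 2; pos_x_3 = 7.5; pos_y_3 = 3.5; pos_z_3 = 1.5; depth_3 = 2; height_3 = 3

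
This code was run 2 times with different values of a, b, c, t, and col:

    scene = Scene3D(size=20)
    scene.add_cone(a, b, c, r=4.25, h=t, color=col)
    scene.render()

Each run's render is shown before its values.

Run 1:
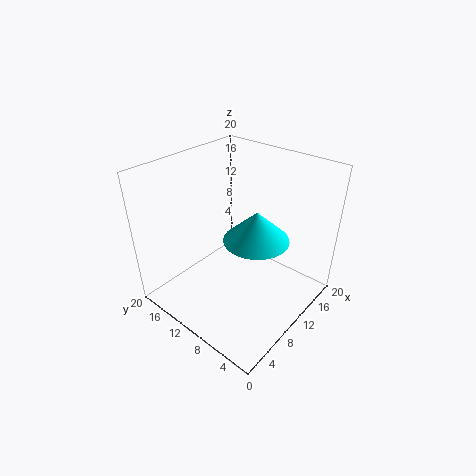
a = 9.5, b = 6.5, c = 11.5, t = 4, col = 'cyan'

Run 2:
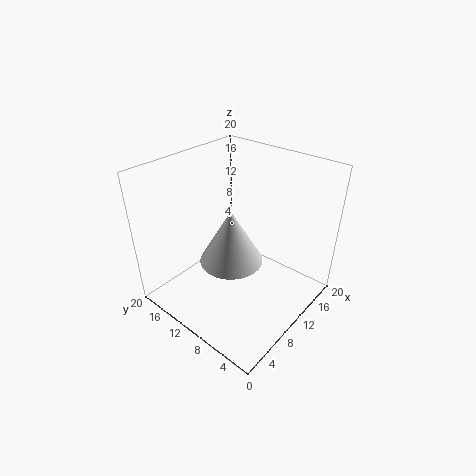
a = 8, b = 9.5, c = 7.75, t = 7.5, col = 'lightgray'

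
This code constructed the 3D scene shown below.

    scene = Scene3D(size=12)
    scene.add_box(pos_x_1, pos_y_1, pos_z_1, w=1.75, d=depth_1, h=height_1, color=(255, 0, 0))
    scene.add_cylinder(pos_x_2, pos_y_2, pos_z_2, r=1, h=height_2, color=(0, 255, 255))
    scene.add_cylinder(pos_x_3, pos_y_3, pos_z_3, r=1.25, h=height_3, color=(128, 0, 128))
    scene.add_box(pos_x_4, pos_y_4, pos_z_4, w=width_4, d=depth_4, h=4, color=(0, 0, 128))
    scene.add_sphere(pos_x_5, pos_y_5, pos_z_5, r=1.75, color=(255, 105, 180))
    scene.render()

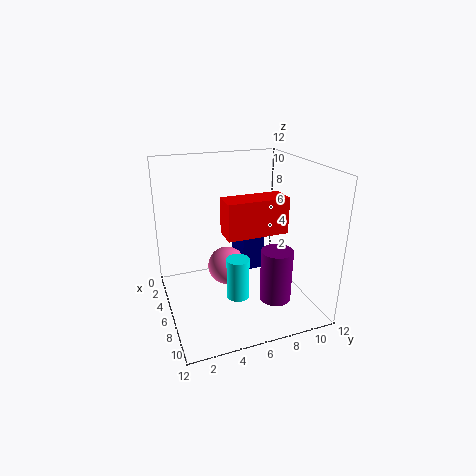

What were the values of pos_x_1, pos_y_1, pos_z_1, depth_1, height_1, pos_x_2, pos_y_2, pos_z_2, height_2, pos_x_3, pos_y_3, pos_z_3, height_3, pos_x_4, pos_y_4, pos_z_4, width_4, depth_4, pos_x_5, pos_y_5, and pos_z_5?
pos_x_1 = 9.25, pos_y_1 = 3.5, pos_z_1 = 8.25, depth_1 = 4.25, height_1 = 2.5, pos_x_2 = 6, pos_y_2 = 6, pos_z_2 = 0.25, height_2 = 3.75, pos_x_3 = 9.25, pos_y_3 = 8, pos_z_3 = 1.75, height_3 = 4.25, pos_x_4 = 1.75, pos_y_4 = 7, pos_z_4 = 2, width_4 = 3, depth_4 = 2, pos_x_5 = 3.75, pos_y_5 = 5.75, pos_z_5 = 2.25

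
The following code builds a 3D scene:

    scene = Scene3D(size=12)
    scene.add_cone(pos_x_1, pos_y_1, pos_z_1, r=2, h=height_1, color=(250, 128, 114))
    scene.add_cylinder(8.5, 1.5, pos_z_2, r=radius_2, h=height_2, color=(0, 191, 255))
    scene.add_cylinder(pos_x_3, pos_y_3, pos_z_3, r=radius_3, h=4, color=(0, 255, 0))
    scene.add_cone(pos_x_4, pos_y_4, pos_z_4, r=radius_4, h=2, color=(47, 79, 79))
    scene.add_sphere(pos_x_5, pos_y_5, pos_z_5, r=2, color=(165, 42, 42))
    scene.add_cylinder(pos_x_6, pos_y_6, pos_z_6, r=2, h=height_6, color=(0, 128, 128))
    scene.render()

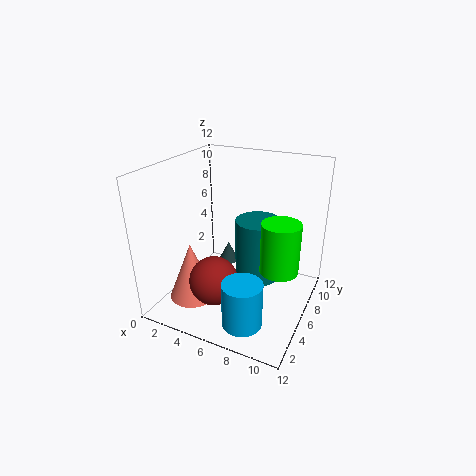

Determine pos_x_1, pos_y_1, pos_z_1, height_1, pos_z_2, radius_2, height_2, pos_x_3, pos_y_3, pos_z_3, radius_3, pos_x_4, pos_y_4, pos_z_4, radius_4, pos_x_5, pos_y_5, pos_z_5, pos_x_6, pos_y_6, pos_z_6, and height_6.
pos_x_1 = 2.5, pos_y_1 = 4, pos_z_1 = 0.5, height_1 = 5, pos_z_2 = 1.5, radius_2 = 1.5, height_2 = 3.5, pos_x_3 = 10, pos_y_3 = 5, pos_z_3 = 4.5, radius_3 = 1.5, pos_x_4 = 3, pos_y_4 = 10, pos_z_4 = 1, radius_4 = 1, pos_x_5 = 5, pos_y_5 = 3.5, pos_z_5 = 3, pos_x_6 = 7, pos_y_6 = 8, pos_z_6 = 1.5, height_6 = 5.5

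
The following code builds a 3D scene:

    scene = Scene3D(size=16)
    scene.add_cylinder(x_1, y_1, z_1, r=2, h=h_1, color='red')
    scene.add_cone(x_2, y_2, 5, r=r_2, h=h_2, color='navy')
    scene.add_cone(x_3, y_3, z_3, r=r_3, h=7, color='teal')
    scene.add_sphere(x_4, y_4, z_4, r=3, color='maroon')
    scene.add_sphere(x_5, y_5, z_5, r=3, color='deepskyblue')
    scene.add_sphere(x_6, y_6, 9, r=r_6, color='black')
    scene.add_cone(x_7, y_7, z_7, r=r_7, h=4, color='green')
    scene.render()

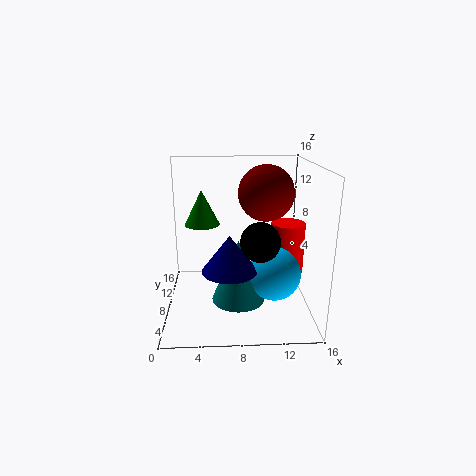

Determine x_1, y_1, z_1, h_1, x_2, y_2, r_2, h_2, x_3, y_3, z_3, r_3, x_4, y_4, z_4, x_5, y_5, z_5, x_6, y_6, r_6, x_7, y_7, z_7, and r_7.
x_1 = 14; y_1 = 10; z_1 = 3; h_1 = 6; x_2 = 7; y_2 = 6; r_2 = 3; h_2 = 4; x_3 = 8; y_3 = 7; z_3 = 1; r_3 = 3; x_4 = 11; y_4 = 8; z_4 = 13; x_5 = 12; y_5 = 7; z_5 = 4; x_6 = 10; y_6 = 4; r_6 = 2; x_7 = 4; y_7 = 10; z_7 = 9; r_7 = 2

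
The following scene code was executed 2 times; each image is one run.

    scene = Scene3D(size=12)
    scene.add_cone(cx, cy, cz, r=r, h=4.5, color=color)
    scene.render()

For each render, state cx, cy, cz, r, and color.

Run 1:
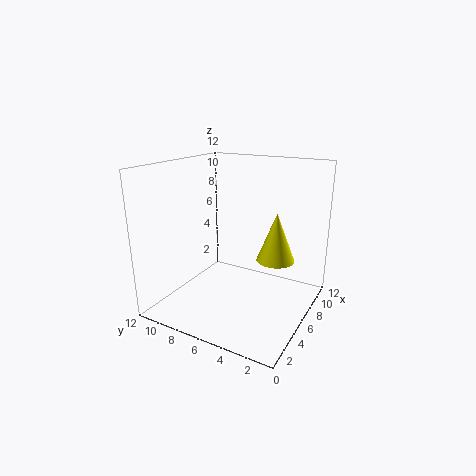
cx = 9.5; cy = 4; cz = 3; r = 1.75; color = 'yellow'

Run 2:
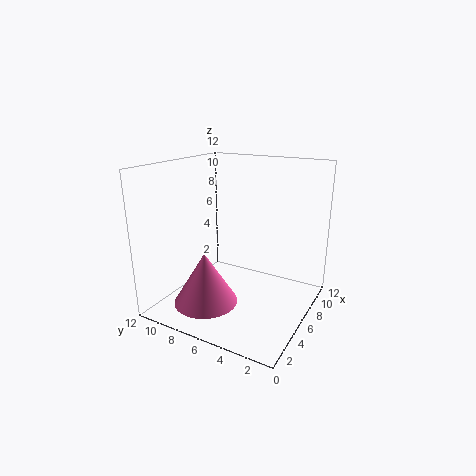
cx = 4.25; cy = 8.25; cz = 0.25; r = 2.75; color = 'hotpink'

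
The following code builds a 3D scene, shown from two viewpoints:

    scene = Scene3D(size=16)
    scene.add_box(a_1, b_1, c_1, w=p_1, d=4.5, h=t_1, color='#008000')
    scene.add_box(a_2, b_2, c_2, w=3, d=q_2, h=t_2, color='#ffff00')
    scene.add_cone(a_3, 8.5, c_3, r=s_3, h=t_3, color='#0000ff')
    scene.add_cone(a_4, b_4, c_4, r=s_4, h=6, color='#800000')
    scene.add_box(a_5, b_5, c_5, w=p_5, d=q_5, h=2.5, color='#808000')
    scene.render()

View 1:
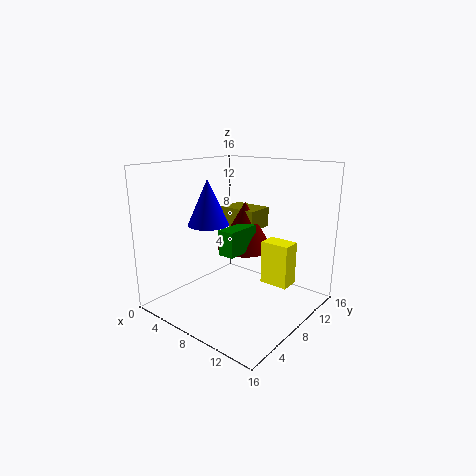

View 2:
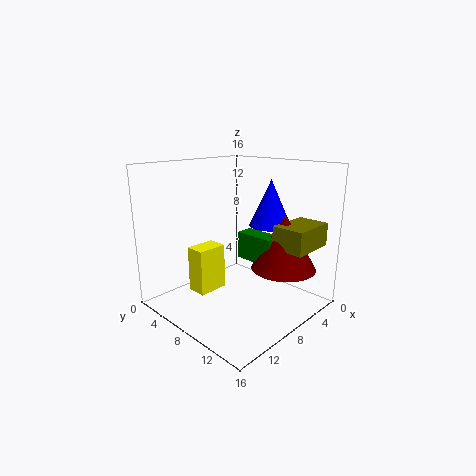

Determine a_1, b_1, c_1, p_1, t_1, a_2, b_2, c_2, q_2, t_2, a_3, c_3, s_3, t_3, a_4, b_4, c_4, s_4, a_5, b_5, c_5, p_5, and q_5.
a_1 = 5.5; b_1 = 7.5; c_1 = 5.5; p_1 = 2; t_1 = 3; a_2 = 11.5; b_2 = 7.5; c_2 = 4; q_2 = 2; t_2 = 4.5; a_3 = 3; c_3 = 8.5; s_3 = 2.5; t_3 = 5.5; a_4 = 5.5; b_4 = 12.5; c_4 = 5; s_4 = 3.5; a_5 = 2; b_5 = 12; c_5 = 7.5; p_5 = 5; q_5 = 3.5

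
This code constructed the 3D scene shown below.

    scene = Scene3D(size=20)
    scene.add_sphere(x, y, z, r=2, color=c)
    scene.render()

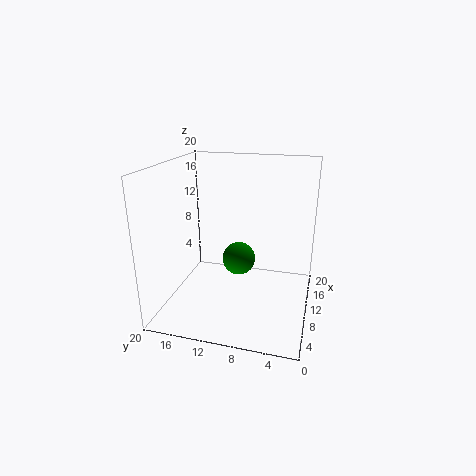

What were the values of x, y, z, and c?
x = 5, y = 8.5, z = 9.5, c = 'green'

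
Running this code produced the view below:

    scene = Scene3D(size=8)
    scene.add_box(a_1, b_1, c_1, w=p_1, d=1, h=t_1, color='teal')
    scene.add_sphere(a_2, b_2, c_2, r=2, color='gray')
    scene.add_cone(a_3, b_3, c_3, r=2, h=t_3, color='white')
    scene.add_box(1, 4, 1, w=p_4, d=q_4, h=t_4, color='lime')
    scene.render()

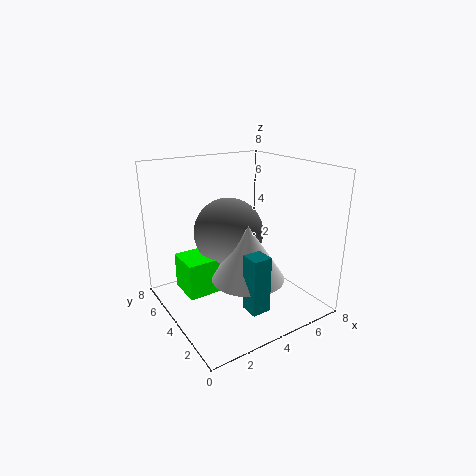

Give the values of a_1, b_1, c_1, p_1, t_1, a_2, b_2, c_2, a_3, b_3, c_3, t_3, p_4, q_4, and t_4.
a_1 = 3, b_1 = 1, c_1 = 1, p_1 = 1, t_1 = 3, a_2 = 4, b_2 = 5, c_2 = 4, a_3 = 4, b_3 = 3, c_3 = 2, t_3 = 3, p_4 = 2, q_4 = 2, t_4 = 2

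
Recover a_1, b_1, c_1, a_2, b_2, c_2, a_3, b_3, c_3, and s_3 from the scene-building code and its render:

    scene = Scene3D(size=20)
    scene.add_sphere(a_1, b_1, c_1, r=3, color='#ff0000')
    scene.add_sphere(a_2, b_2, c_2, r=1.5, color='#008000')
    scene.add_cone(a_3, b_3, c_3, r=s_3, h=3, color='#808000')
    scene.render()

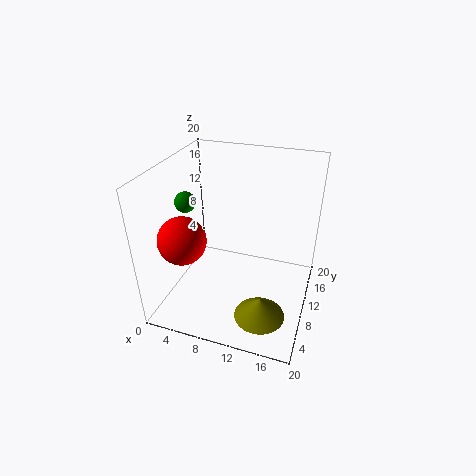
a_1 = 5, b_1 = 3.5, c_1 = 12.5, a_2 = 2, b_2 = 10.5, c_2 = 14, a_3 = 14.5, b_3 = 6, c_3 = 0.5, s_3 = 3.5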